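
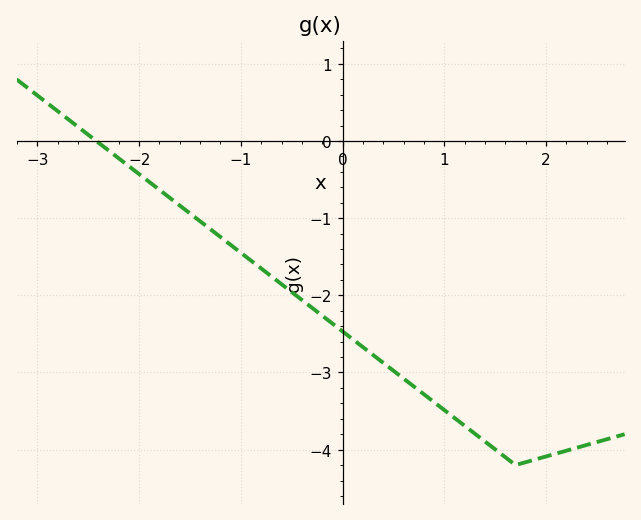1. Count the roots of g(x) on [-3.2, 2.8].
1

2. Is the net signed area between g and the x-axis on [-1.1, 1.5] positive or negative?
negative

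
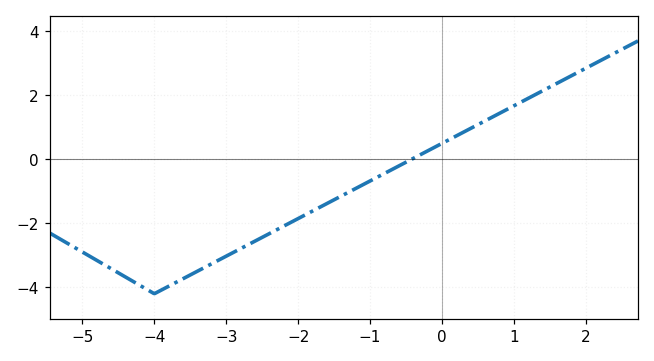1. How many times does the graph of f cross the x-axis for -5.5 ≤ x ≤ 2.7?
1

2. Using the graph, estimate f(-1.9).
-1.73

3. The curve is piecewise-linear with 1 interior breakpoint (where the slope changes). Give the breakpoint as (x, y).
(-4, -4.2)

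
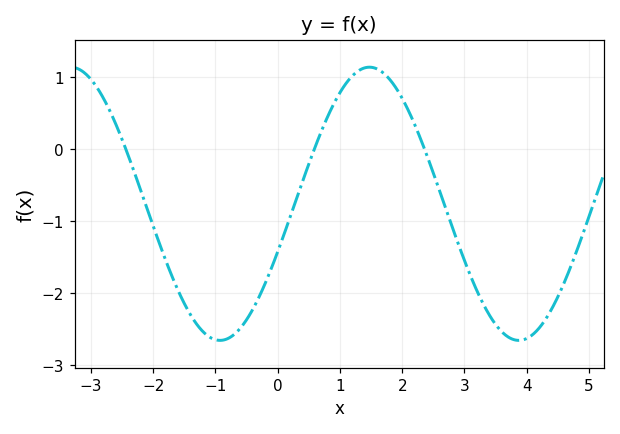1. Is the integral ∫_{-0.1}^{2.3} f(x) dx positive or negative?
positive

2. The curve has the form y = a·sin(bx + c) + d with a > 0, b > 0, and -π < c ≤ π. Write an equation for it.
y = 1.9sin(1.31x - 0.36) - 0.76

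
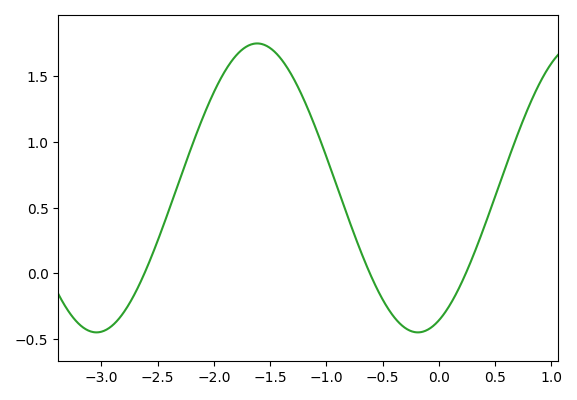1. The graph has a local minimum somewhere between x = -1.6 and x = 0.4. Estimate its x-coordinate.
-0.2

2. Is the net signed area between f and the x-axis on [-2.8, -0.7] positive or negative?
positive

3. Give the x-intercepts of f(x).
-2.6, -0.6, 0.2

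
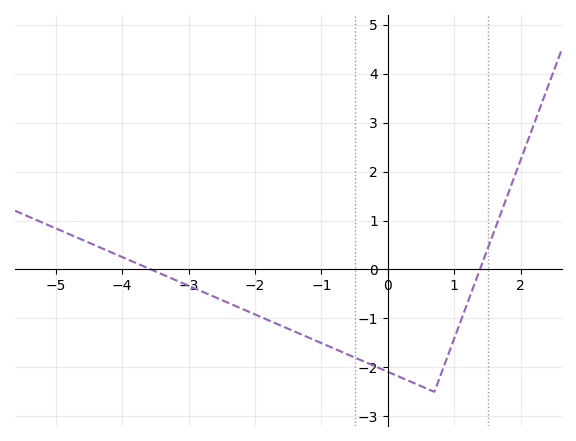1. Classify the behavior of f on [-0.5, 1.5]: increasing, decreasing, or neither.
neither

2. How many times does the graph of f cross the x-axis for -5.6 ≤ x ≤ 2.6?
2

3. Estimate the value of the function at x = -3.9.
0.196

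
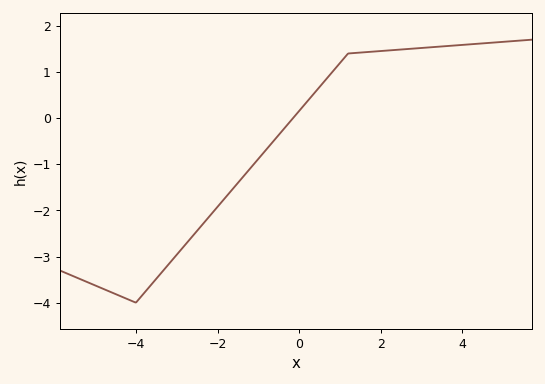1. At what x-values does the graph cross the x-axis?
-0.148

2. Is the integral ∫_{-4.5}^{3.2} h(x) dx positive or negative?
negative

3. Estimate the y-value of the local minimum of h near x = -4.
-4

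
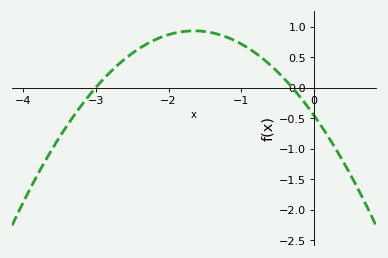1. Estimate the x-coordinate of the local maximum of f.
-1.6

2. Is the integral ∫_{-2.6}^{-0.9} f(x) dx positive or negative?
positive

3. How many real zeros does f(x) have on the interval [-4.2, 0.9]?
2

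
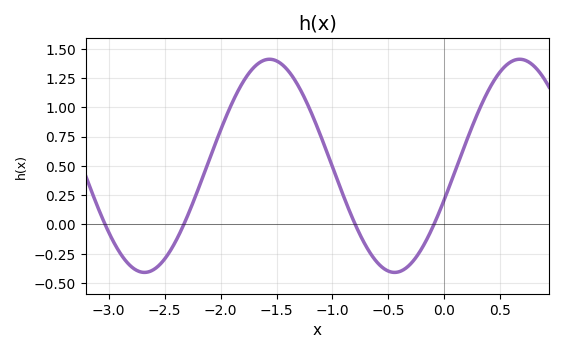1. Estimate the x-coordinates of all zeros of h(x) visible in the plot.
-3, -2.3, -0.8, -0.1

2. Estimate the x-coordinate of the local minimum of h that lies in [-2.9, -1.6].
-2.7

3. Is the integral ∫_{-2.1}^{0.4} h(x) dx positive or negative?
positive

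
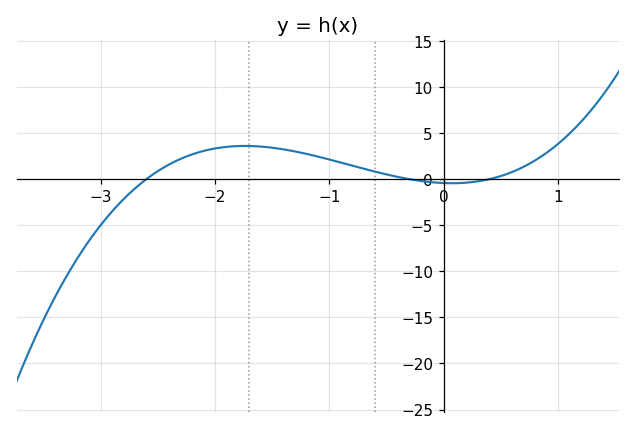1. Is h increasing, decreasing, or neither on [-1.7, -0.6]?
decreasing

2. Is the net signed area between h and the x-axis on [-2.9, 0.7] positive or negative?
positive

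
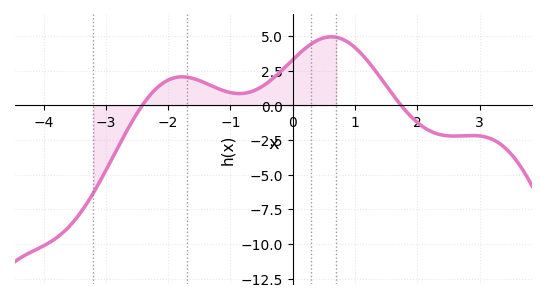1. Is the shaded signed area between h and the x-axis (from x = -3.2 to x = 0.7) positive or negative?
positive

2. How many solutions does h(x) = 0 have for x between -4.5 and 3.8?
2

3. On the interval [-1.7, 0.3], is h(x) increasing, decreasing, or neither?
neither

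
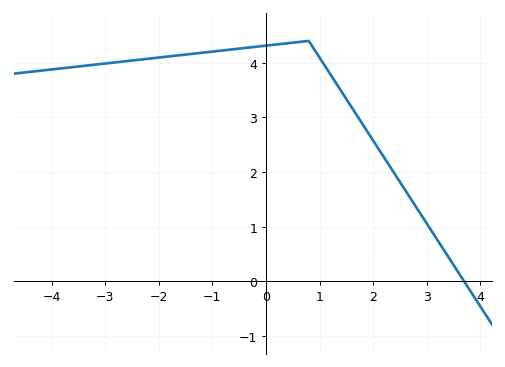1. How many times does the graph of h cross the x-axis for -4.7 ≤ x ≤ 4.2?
1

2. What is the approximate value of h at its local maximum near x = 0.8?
4.4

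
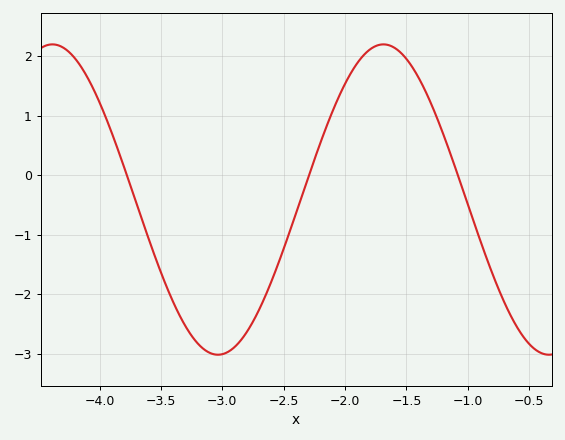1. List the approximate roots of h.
-3.8, -2.3, -1.1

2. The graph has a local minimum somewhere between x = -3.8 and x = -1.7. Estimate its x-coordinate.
-3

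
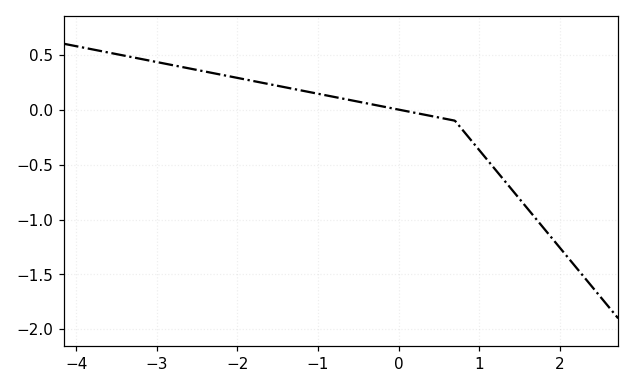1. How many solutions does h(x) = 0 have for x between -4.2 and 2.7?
1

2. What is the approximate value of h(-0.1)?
0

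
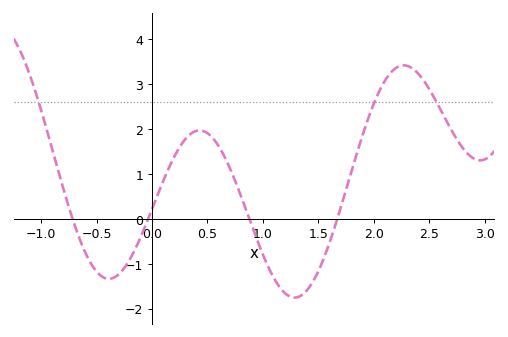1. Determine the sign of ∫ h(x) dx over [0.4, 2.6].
positive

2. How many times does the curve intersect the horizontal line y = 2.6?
3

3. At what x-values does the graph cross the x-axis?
-0.7, 0, 0.9, 1.7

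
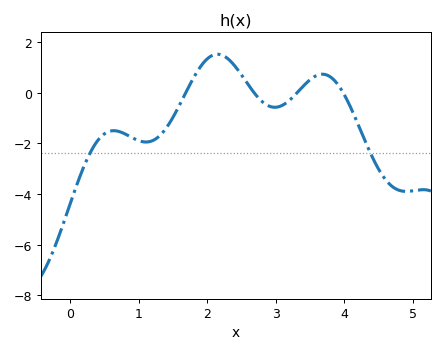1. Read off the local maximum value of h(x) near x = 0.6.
-1.6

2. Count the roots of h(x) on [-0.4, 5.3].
4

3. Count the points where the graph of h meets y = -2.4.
2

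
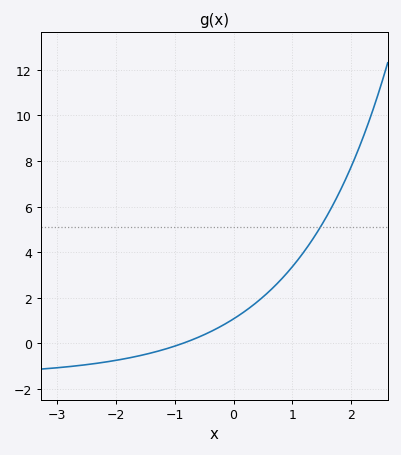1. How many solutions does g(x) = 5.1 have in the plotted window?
1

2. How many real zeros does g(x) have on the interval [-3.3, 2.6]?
1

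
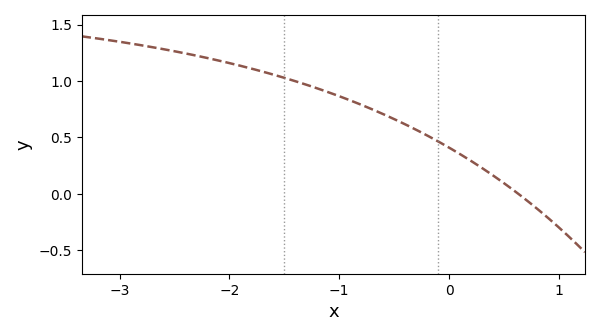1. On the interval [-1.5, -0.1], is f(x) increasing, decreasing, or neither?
decreasing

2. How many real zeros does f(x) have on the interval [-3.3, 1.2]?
1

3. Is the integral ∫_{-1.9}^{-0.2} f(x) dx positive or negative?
positive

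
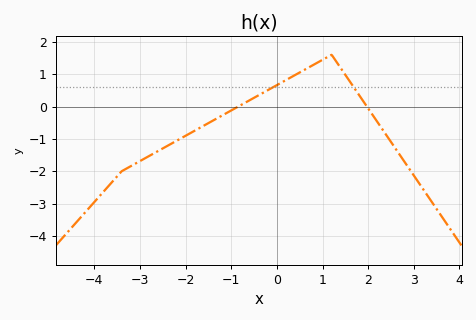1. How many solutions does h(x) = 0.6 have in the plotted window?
2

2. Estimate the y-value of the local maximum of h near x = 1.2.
1.6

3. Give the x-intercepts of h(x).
-0.844, 1.97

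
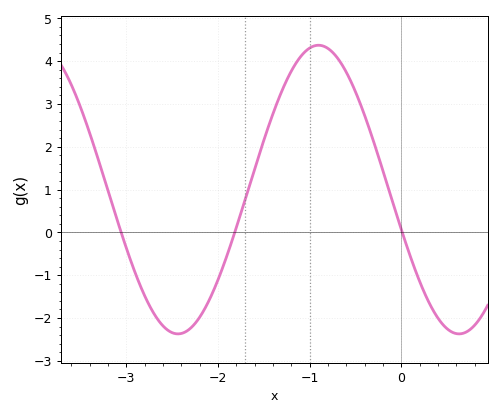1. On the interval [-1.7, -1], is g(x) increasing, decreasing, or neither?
increasing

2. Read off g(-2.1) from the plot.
-1.6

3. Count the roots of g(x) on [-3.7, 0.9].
3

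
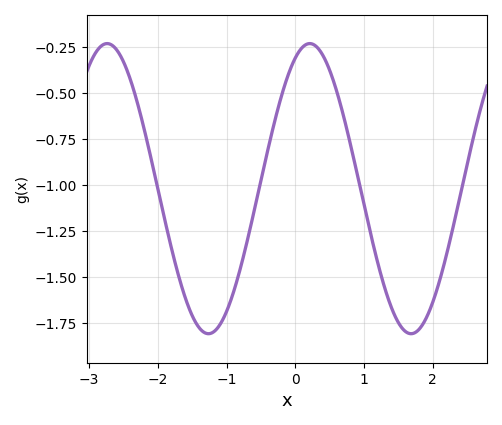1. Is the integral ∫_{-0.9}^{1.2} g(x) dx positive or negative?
negative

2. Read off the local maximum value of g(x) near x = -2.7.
-0.23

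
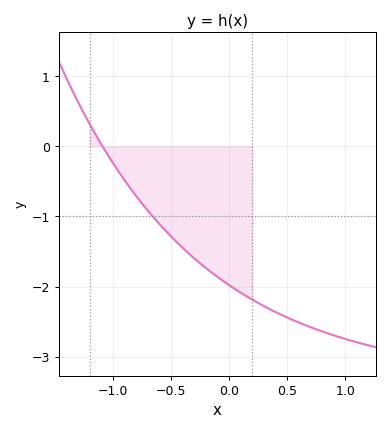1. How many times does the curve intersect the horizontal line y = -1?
1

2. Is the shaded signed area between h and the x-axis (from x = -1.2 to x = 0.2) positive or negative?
negative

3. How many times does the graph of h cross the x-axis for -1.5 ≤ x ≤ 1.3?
1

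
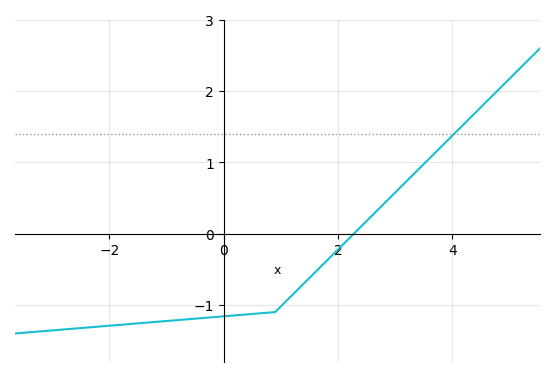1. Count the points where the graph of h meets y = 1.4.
1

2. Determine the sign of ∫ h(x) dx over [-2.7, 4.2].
negative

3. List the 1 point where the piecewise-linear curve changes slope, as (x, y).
(0.9, -1.1)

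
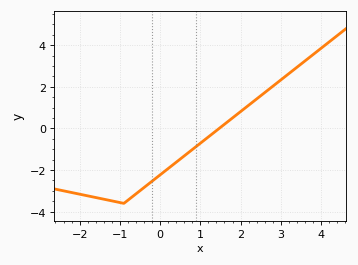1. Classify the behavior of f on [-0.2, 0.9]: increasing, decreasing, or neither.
increasing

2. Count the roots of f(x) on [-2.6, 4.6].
1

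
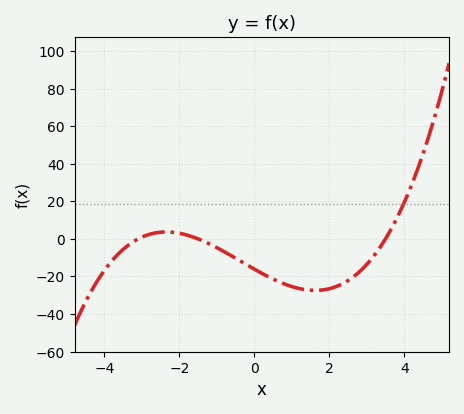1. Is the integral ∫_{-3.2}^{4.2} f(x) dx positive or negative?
negative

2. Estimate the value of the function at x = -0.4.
-11.5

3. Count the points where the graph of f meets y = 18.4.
1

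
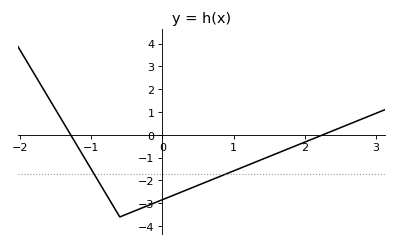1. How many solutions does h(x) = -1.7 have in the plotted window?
2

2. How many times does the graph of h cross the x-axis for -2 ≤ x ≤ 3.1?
2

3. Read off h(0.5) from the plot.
-2.21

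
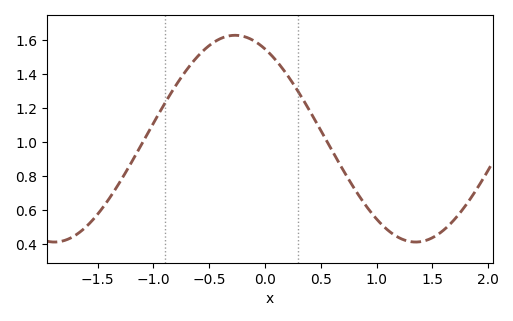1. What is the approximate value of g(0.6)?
0.96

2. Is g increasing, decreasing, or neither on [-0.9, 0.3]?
neither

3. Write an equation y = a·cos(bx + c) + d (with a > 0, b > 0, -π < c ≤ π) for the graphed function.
y = 0.61cos(1.9x + 0.52) + 1.02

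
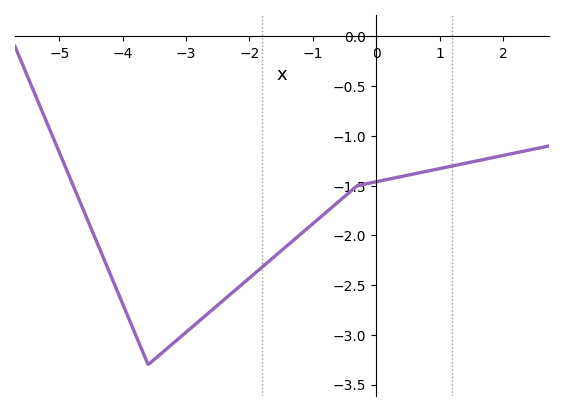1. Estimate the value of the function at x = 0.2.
-1.43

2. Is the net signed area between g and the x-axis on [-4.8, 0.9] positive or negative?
negative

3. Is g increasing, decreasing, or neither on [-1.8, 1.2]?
increasing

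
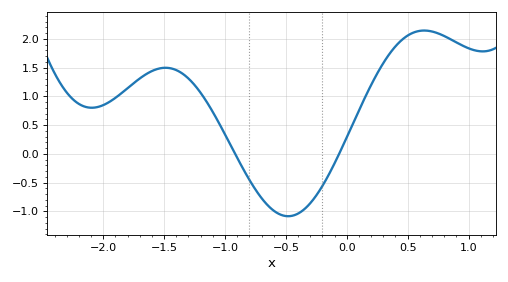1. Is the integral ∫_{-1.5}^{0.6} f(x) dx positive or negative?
positive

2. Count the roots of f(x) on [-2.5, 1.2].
2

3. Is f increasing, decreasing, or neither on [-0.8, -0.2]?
neither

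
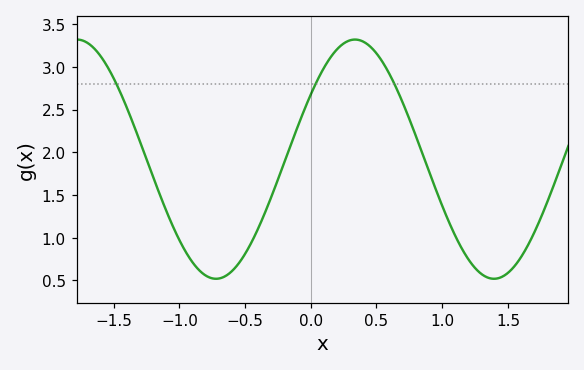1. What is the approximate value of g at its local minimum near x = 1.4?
0.5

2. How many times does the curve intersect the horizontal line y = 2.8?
3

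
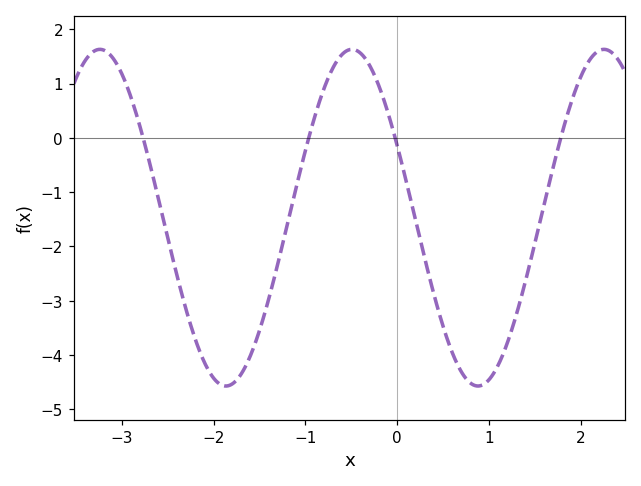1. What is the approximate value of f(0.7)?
-4.3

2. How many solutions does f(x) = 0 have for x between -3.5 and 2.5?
4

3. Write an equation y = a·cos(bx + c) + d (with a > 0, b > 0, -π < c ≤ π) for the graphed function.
y = 3.1cos(2.3x + 1.1) - 1.47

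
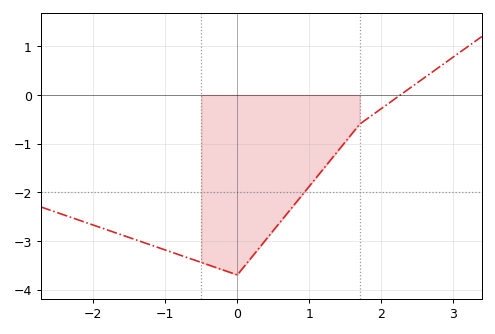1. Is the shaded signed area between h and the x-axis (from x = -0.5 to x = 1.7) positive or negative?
negative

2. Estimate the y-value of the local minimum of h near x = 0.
-3.7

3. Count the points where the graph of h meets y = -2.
1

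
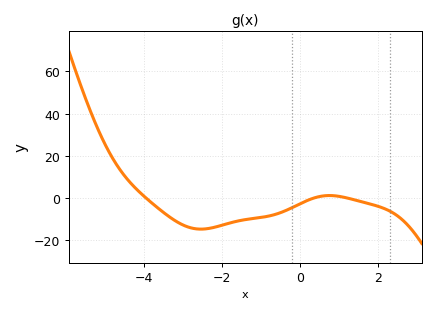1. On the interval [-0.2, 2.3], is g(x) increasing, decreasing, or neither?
neither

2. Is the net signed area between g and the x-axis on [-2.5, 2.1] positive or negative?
negative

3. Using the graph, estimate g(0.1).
-2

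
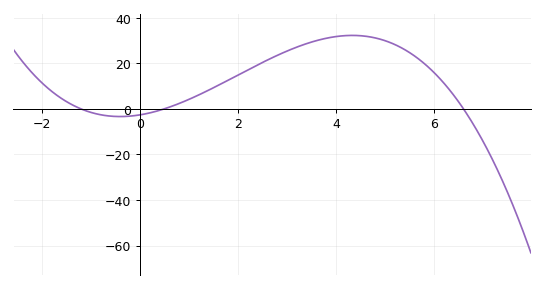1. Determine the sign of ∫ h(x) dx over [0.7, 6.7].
positive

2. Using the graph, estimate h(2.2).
18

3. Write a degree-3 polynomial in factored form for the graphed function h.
y = -0.67(x + 1.2)(x - 0.5)(x - 6.6)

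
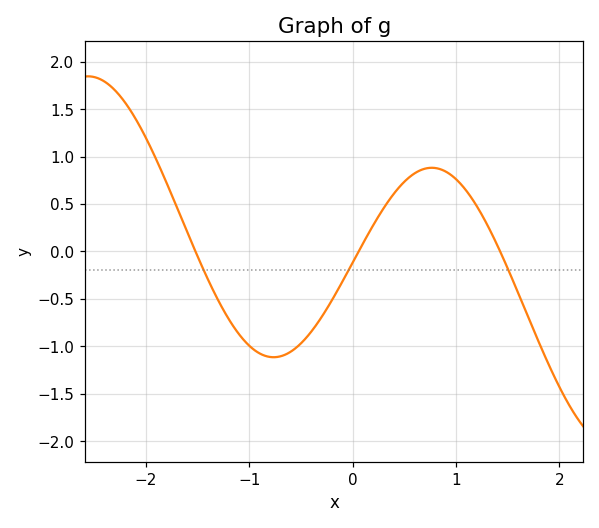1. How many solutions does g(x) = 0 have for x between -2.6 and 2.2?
3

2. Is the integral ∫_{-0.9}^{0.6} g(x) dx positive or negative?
negative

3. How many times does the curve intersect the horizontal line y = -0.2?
3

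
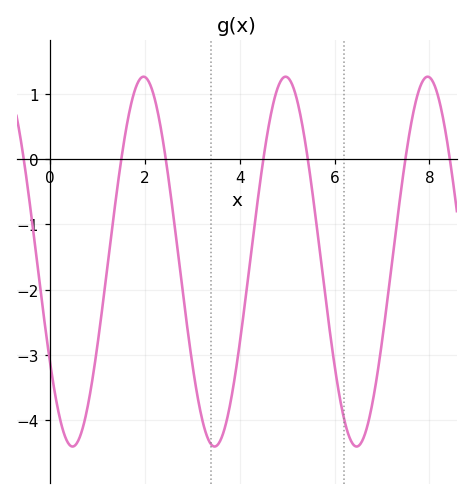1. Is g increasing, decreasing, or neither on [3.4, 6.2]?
neither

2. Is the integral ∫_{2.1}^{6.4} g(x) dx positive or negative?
negative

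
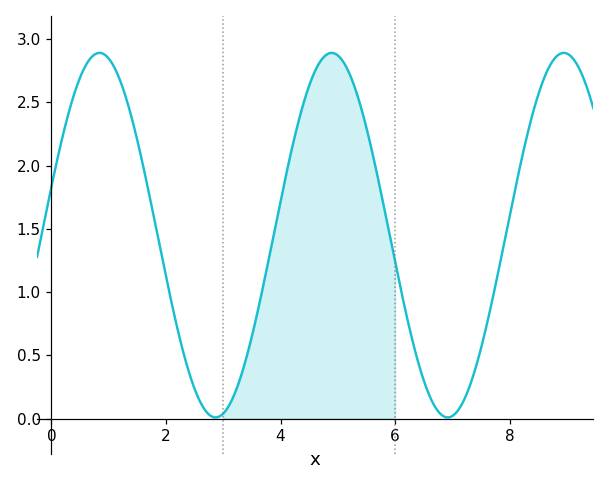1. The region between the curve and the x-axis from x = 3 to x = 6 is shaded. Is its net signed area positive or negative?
positive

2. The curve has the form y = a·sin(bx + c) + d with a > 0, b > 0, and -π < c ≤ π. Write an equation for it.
y = 1.44sin(1.6x + 0.27) + 1.45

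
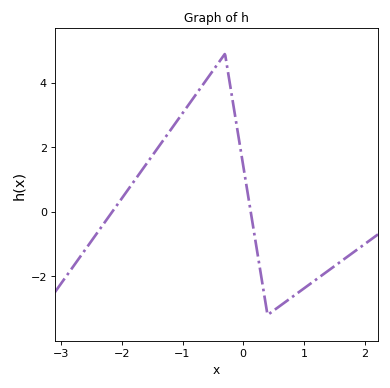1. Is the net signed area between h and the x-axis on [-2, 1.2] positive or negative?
positive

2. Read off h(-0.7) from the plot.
3.84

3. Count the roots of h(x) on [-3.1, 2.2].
2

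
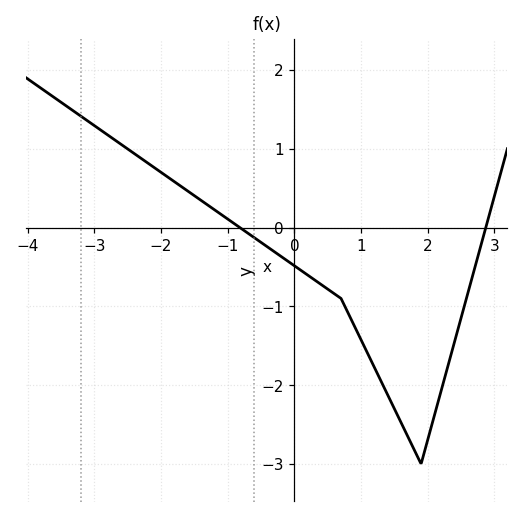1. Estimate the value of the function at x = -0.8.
0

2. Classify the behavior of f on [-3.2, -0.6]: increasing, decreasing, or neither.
decreasing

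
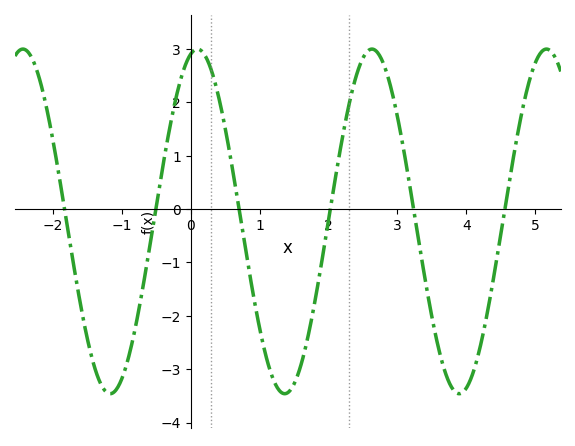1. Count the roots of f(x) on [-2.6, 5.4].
6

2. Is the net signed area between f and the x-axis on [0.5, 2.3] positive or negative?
negative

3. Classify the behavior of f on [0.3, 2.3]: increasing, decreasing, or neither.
neither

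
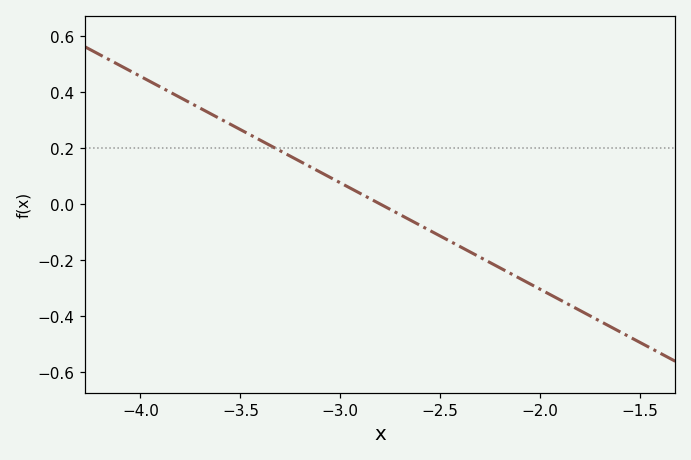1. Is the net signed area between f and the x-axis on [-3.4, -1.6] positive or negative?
negative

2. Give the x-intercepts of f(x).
-2.8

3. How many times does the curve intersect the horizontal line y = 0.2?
1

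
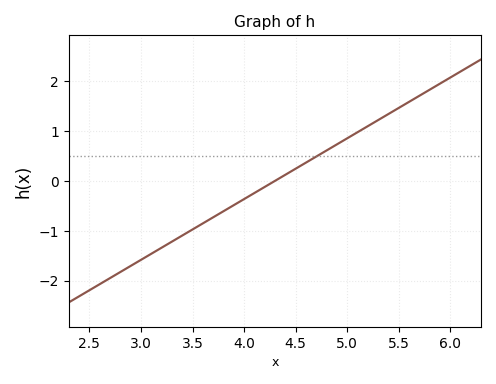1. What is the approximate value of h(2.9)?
-1.71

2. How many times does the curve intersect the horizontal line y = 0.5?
1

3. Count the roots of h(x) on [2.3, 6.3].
1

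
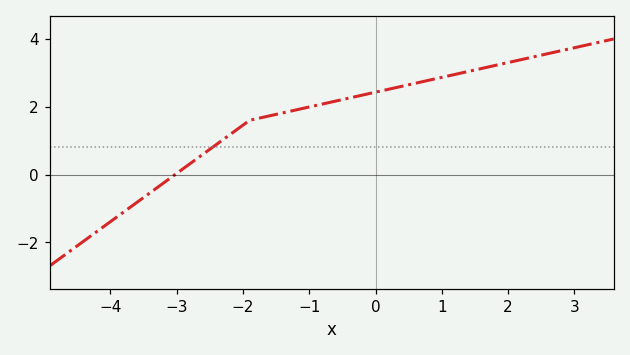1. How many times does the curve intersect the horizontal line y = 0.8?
1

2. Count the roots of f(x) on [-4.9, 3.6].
1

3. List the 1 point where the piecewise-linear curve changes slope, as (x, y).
(-1.9, 1.6)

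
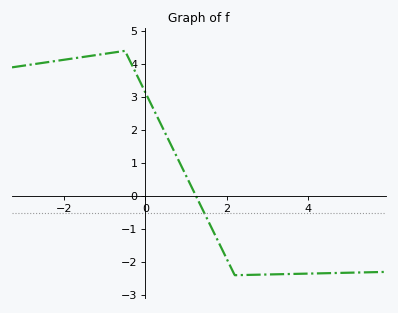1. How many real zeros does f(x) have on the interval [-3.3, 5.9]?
1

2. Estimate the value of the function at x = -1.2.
4.3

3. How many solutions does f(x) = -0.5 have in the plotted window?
1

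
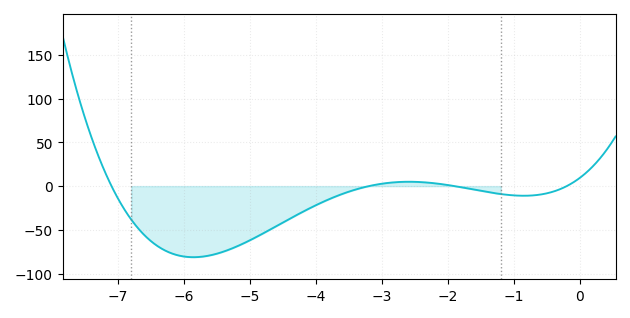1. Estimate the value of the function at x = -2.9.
3.74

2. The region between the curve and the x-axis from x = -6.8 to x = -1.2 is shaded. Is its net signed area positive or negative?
negative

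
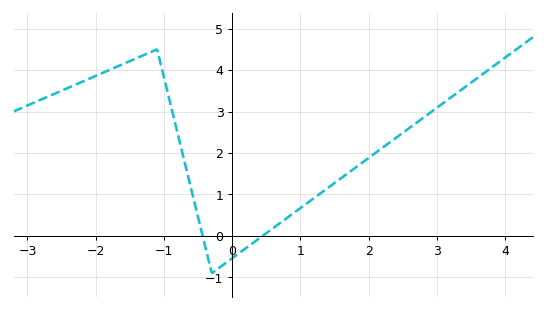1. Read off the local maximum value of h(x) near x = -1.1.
4.5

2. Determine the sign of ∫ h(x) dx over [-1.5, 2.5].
positive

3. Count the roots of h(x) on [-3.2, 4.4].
2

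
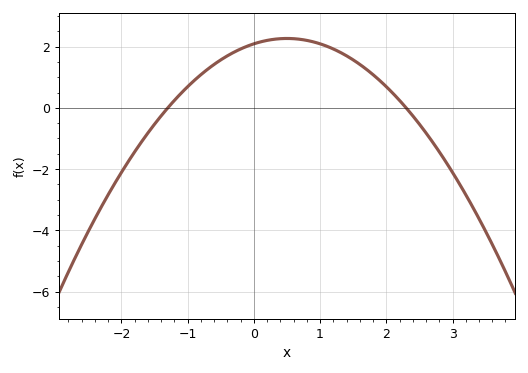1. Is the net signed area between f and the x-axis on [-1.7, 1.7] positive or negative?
positive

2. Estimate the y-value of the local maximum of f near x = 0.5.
2.27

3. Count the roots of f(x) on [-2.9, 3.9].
2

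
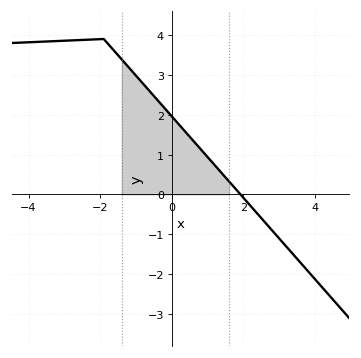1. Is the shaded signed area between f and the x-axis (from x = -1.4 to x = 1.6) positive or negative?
positive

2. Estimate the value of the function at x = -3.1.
3.9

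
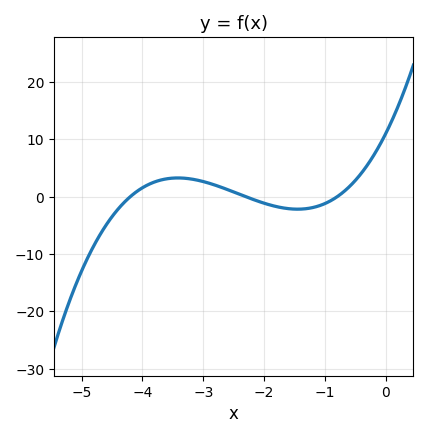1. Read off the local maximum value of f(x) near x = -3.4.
3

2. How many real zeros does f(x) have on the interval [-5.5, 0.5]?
3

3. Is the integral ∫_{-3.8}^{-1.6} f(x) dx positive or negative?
positive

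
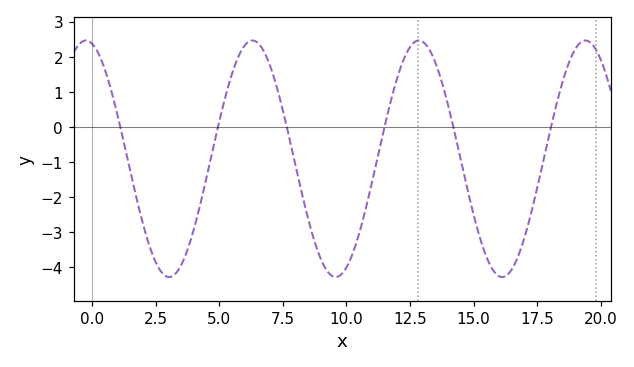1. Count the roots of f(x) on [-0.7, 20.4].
6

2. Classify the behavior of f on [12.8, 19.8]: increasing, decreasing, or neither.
neither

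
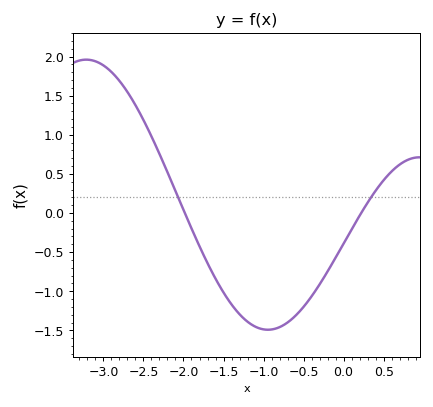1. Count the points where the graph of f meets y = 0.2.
2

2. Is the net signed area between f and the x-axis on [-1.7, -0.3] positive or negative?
negative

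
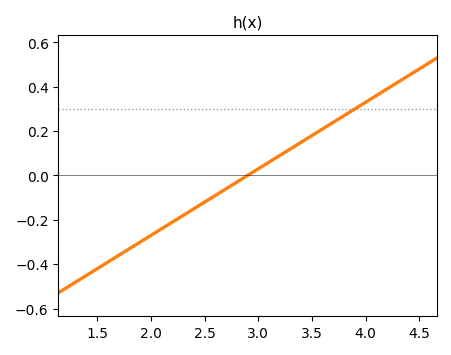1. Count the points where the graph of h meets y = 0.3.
1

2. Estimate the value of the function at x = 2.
-0.28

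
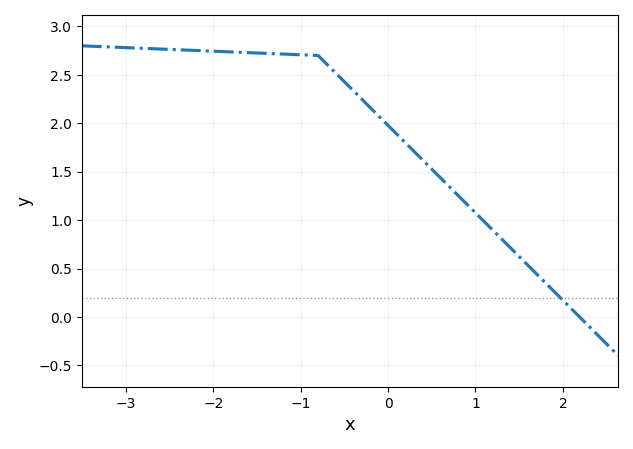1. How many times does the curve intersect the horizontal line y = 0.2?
1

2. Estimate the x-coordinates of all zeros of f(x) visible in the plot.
2.19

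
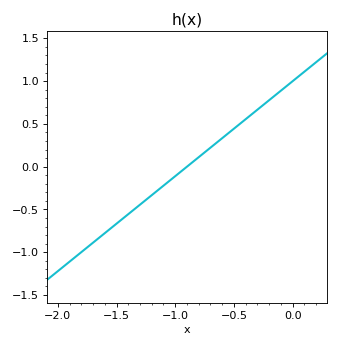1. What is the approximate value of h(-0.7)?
0.2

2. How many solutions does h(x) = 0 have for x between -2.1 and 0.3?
1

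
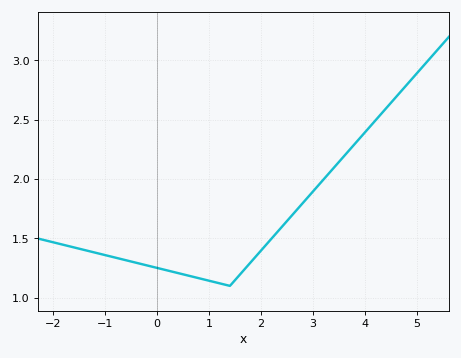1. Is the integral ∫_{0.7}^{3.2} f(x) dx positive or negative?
positive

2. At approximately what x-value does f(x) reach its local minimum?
1.4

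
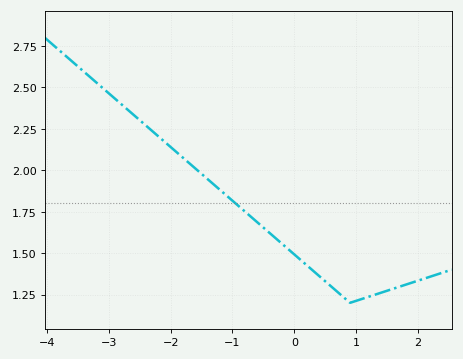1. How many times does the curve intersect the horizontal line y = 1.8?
1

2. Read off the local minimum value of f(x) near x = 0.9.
1.2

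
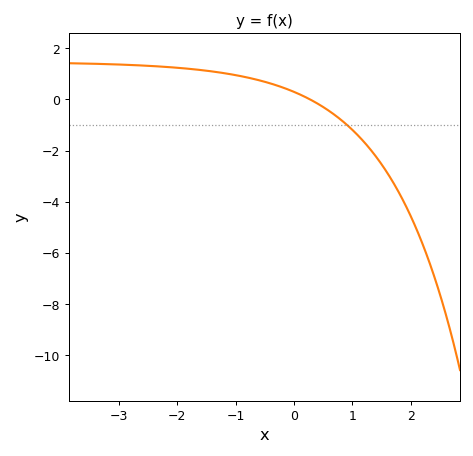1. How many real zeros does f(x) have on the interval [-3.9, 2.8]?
1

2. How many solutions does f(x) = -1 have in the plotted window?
1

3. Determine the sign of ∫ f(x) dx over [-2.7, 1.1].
positive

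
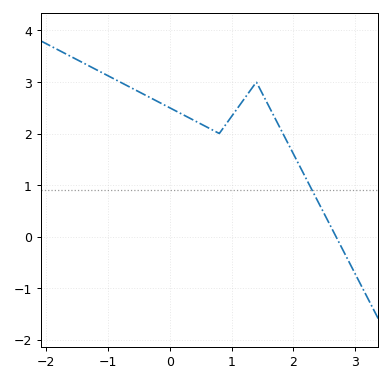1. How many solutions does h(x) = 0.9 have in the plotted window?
1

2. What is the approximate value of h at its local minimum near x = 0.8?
2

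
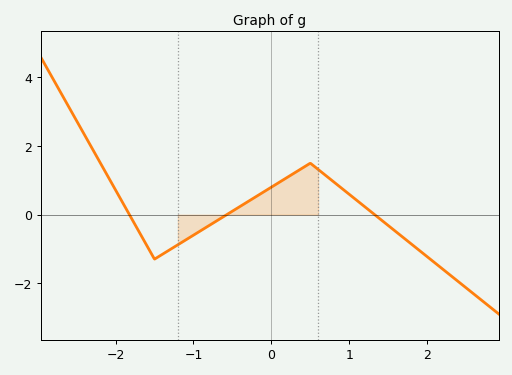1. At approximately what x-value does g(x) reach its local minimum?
-1.5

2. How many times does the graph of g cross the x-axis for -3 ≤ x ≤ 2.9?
3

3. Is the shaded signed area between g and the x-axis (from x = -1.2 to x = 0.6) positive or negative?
positive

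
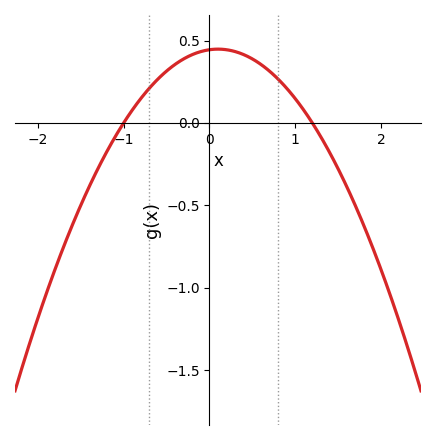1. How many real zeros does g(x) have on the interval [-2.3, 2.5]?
2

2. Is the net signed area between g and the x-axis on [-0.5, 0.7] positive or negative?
positive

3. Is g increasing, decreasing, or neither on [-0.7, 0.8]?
neither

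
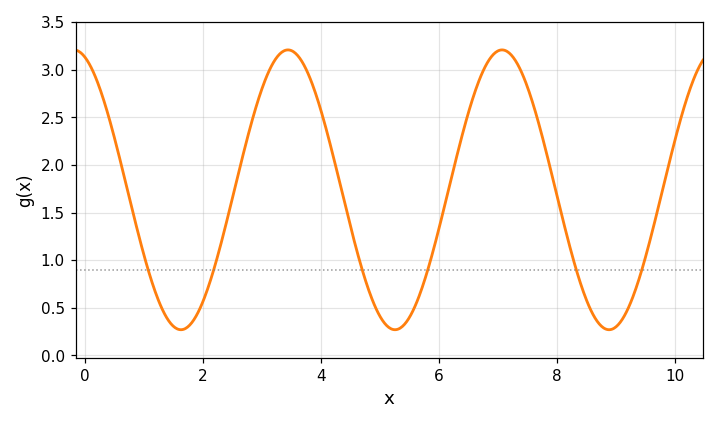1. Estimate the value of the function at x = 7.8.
2.2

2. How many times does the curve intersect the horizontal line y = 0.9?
6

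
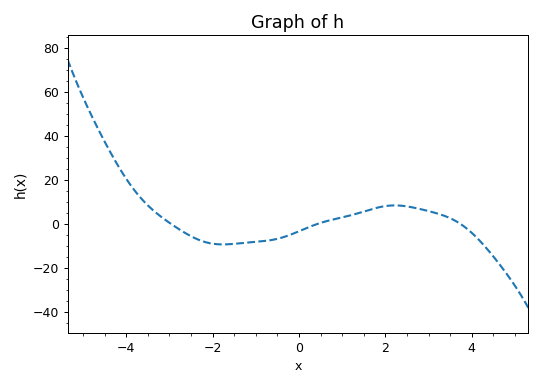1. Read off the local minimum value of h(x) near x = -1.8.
-9.33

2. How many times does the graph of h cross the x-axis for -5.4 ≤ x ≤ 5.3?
3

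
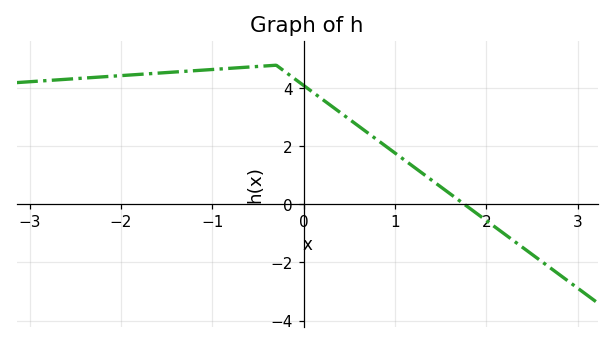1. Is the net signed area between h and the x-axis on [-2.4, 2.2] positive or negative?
positive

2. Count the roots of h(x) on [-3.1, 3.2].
1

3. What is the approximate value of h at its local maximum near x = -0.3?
4.8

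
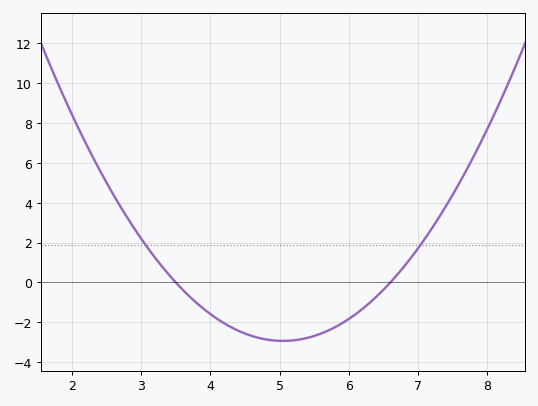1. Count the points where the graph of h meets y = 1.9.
2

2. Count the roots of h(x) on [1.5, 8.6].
2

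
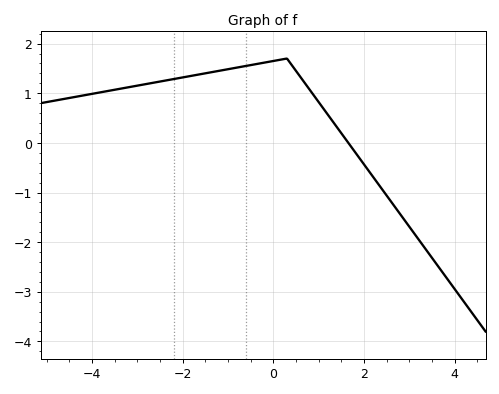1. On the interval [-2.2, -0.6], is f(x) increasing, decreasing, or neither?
increasing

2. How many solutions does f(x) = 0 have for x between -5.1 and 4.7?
1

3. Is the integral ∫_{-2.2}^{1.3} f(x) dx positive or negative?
positive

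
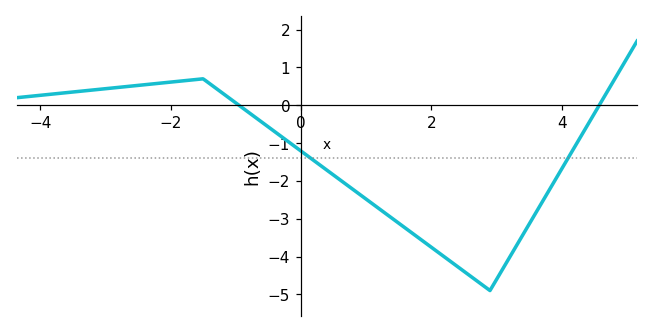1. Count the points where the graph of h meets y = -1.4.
2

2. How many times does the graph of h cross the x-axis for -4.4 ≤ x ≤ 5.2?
2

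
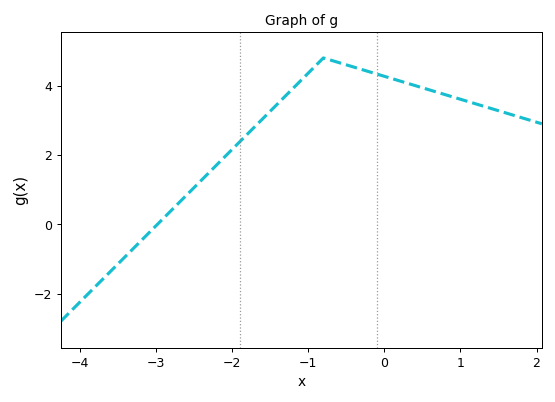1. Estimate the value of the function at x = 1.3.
3.41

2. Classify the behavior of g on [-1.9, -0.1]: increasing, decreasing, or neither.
neither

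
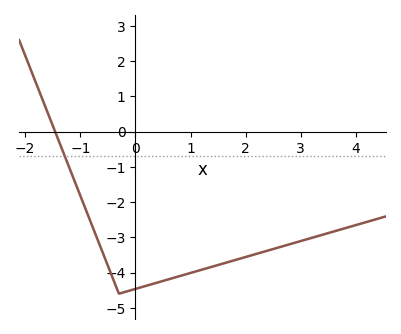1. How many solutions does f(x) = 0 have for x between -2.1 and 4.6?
1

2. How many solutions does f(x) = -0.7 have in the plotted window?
1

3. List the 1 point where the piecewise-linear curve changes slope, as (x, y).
(-0.3, -4.6)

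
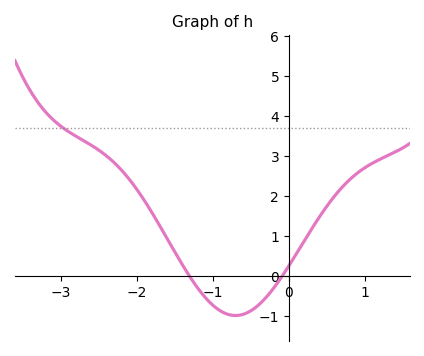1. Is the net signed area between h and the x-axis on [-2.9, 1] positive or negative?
positive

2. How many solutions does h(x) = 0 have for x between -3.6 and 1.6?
2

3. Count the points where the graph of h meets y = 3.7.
1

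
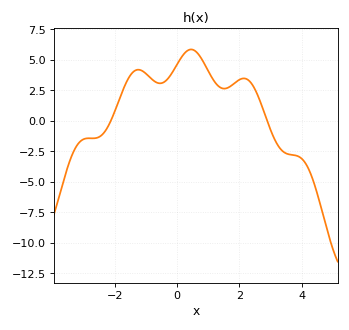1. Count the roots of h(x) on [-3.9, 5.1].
2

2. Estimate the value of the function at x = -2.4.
-1.2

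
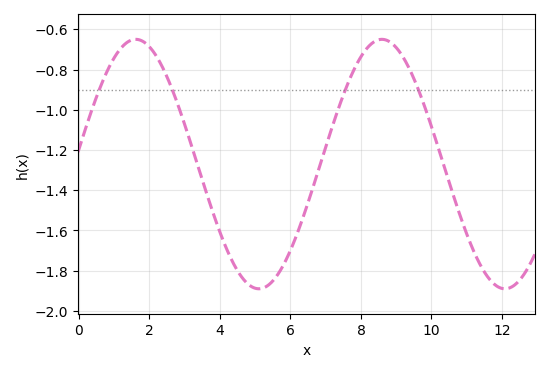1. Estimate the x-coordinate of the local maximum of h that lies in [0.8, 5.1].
1.61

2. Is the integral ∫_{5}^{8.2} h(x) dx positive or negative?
negative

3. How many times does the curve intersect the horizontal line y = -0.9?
4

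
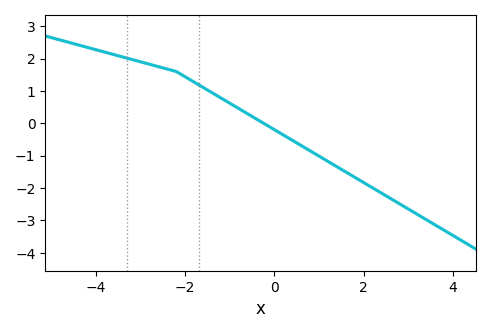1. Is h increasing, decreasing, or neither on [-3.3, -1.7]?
decreasing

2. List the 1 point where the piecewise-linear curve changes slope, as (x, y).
(-2.2, 1.6)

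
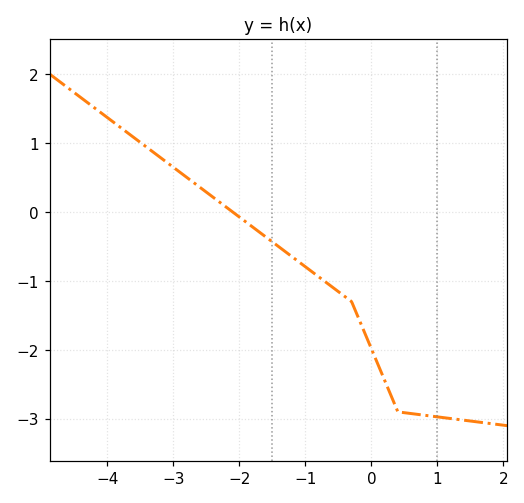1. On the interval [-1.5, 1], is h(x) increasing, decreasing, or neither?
decreasing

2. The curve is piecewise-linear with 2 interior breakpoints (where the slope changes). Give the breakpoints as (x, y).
(-0.3, -1.3); (0.4, -2.9)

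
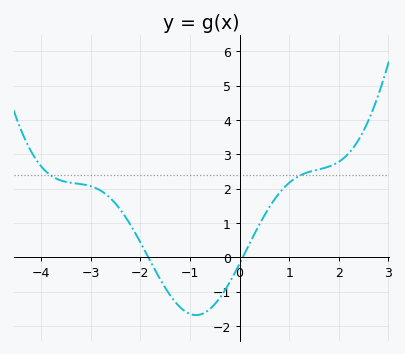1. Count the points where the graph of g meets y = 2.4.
2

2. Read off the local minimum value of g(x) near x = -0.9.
-1.7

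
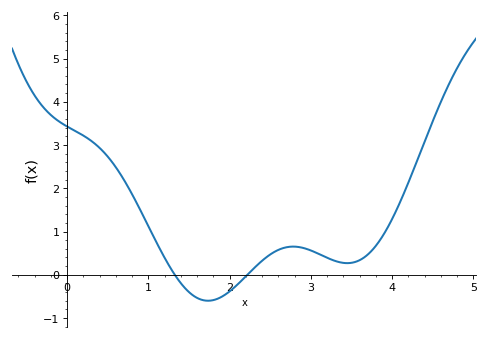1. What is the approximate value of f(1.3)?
0.1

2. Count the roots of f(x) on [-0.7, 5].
2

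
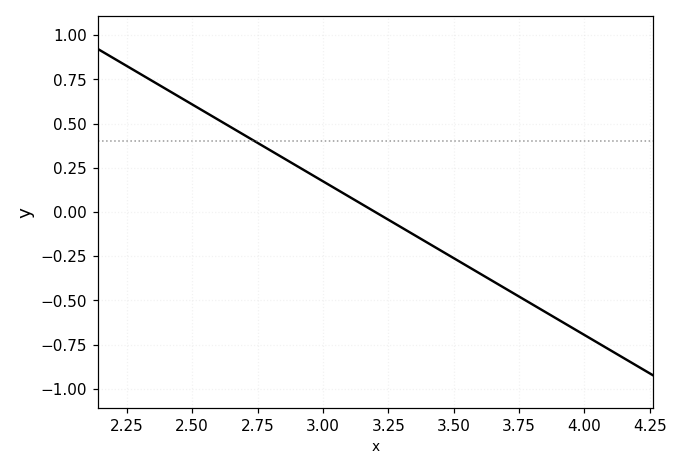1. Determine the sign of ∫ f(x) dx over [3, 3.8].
negative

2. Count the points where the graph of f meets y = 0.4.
1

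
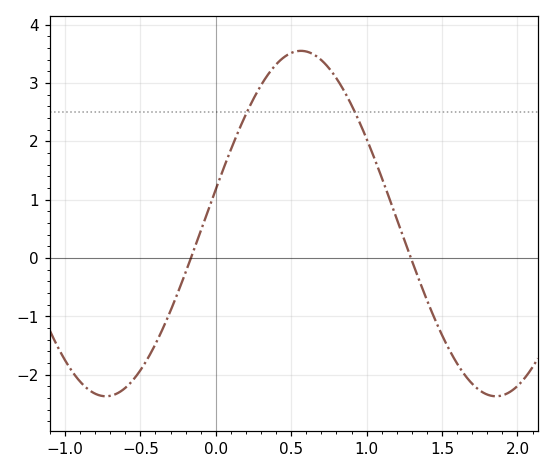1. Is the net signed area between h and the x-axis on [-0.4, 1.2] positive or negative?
positive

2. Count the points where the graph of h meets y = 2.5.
2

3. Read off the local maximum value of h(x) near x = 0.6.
3.5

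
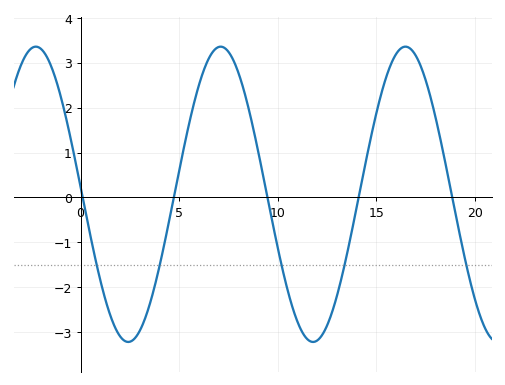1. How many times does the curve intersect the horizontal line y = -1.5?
5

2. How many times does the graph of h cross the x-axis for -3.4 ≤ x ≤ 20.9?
5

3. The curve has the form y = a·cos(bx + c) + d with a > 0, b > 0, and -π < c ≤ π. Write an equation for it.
y = 3.29cos(0.67x + 1.52) + 0.07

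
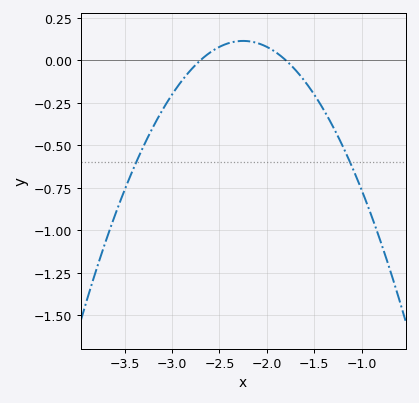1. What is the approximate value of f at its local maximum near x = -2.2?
0.113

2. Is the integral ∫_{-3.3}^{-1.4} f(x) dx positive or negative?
negative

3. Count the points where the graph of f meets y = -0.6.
2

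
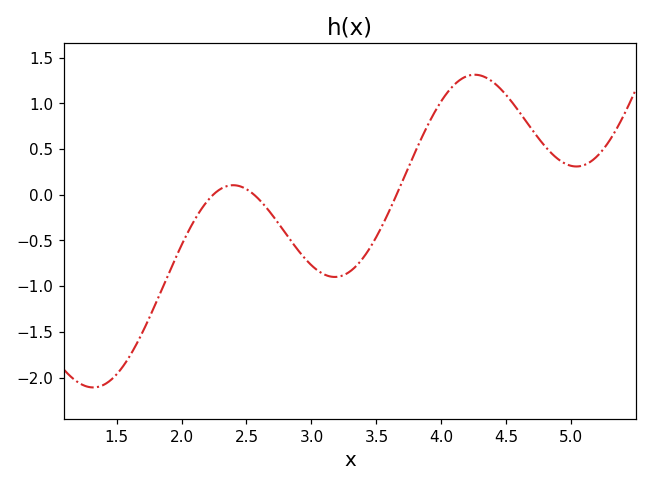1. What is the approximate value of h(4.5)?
1.09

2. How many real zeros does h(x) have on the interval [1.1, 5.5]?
3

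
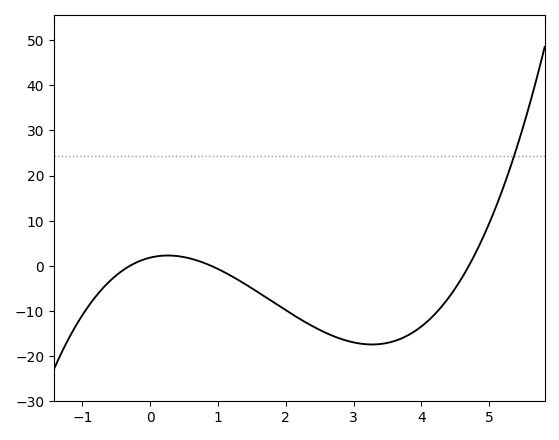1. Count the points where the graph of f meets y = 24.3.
1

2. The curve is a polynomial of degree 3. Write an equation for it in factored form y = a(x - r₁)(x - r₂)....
y = 1.44(x + 0.3)(x - 0.9)(x - 4.7)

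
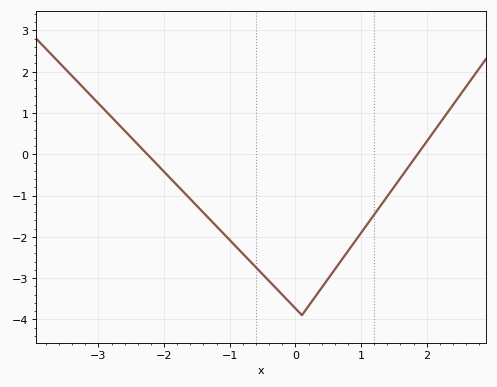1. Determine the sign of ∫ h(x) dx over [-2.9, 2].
negative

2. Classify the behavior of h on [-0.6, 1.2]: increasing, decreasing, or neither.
neither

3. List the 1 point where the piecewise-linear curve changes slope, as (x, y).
(0.1, -3.9)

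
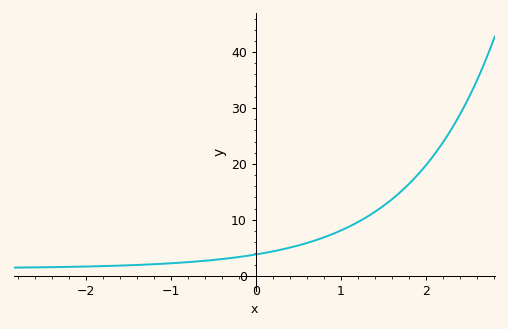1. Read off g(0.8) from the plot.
6.85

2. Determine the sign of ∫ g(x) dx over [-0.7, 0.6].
positive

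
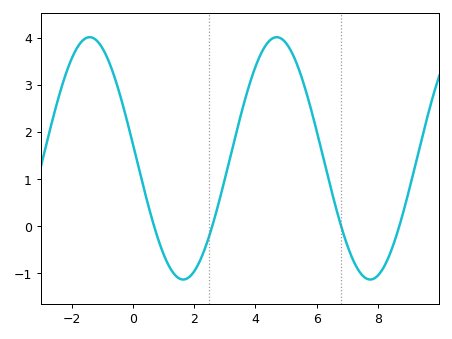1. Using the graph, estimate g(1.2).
-0.869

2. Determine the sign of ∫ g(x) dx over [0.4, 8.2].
positive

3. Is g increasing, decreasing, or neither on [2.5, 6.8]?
neither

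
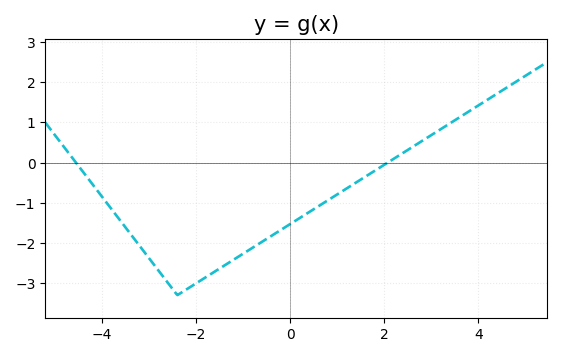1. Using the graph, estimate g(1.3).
-0.6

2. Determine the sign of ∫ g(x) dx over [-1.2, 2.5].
negative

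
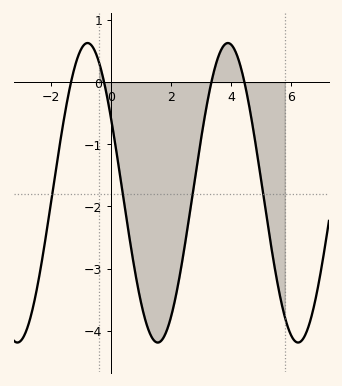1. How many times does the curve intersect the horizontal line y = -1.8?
4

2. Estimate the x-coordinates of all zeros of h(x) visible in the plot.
-1.34, -0.238, 3.35, 4.45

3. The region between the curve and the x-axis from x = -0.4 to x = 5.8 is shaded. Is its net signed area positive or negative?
negative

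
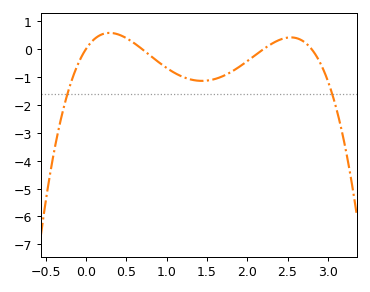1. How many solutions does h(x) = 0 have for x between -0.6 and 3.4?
4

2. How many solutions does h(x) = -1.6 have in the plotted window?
2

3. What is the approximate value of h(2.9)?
-0.5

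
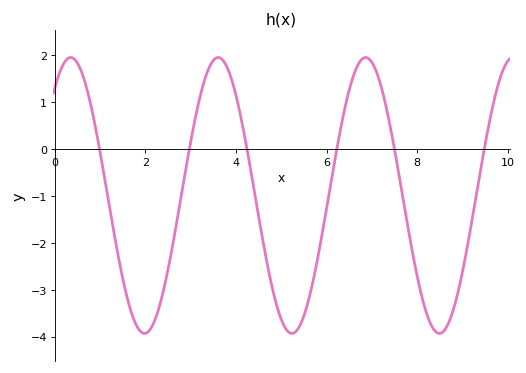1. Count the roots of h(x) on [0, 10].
6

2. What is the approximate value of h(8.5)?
-3.9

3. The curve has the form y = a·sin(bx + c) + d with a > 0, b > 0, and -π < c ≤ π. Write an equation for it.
y = 2.94sin(1.9x + 0.89) - 0.99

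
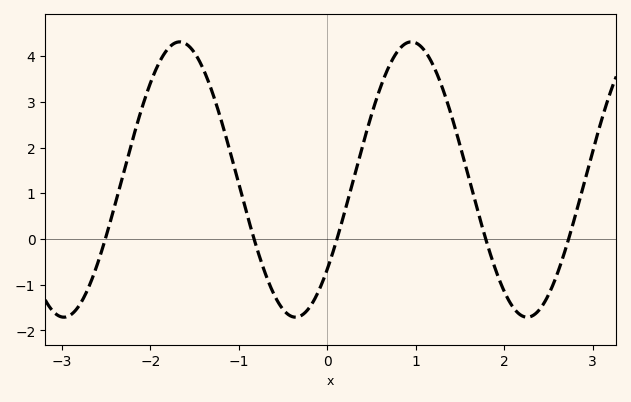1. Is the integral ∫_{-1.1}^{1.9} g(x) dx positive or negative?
positive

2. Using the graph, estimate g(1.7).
0.623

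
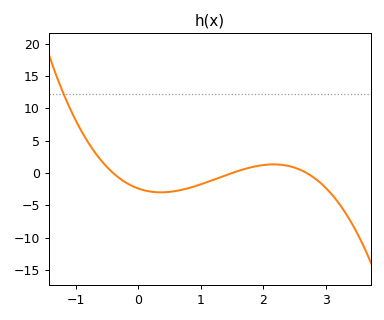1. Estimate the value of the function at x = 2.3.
1.27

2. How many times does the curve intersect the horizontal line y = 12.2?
1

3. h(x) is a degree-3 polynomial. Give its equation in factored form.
y = -1.47(x + 0.4)(x - 1.5)(x - 2.7)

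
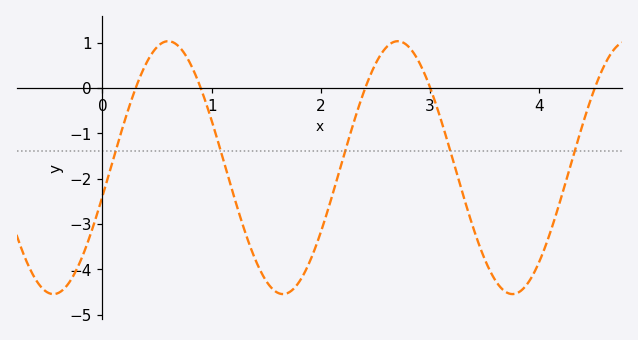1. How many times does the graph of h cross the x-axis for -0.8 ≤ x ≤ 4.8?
5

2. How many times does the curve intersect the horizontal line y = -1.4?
5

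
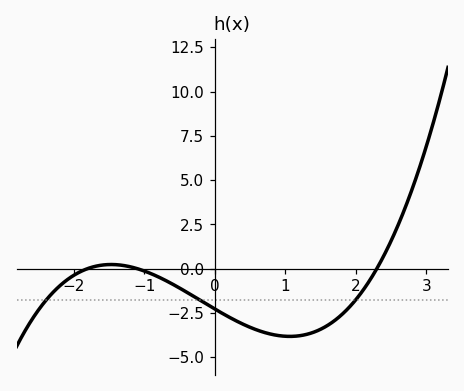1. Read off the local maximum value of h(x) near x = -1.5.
0.2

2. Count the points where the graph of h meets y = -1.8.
3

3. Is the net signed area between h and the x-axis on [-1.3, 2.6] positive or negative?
negative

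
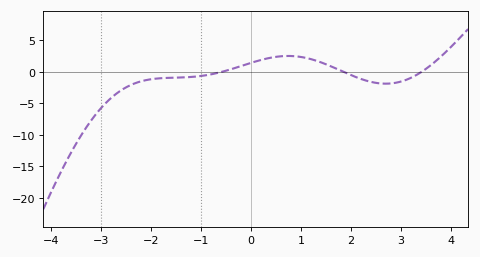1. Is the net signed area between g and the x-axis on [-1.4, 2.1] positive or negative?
positive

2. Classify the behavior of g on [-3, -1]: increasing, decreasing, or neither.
increasing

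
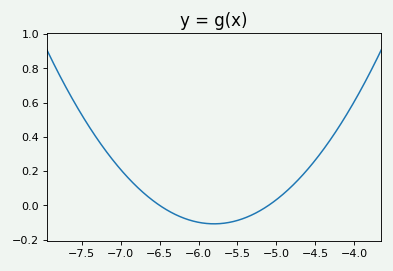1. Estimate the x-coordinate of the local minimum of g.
-5.8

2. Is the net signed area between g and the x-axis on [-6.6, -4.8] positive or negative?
negative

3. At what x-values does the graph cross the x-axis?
-6.5, -5.1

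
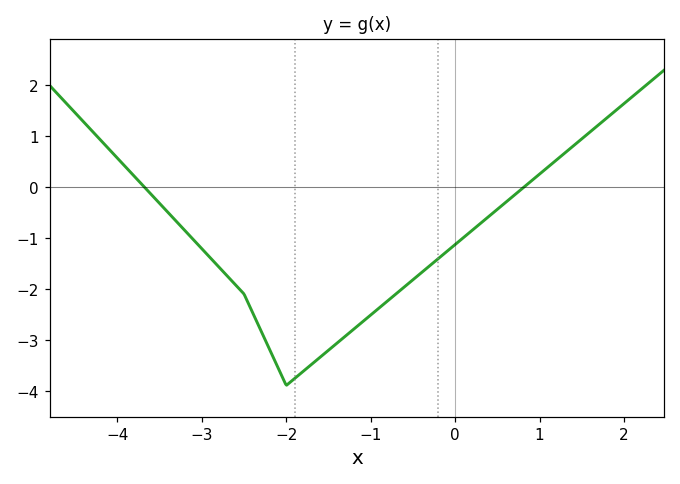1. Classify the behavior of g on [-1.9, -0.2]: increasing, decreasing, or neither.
increasing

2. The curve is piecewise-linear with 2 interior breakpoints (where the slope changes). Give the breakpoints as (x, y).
(-2.5, -2.1); (-2, -3.9)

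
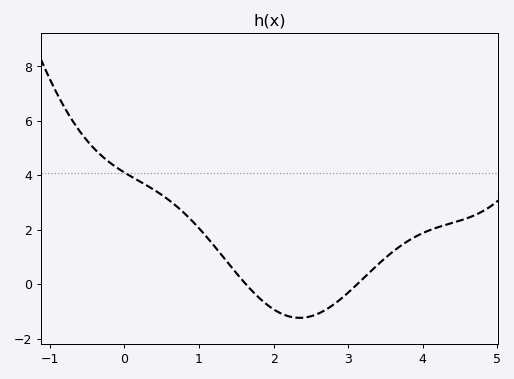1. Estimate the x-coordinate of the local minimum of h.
2.35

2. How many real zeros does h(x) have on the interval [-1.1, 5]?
2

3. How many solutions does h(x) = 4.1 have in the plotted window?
1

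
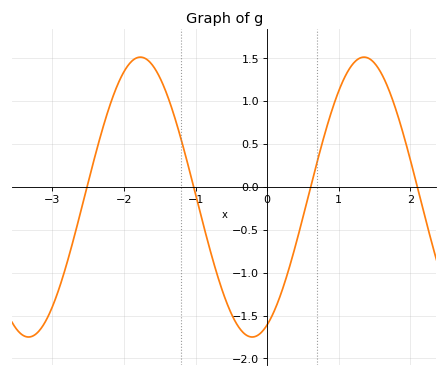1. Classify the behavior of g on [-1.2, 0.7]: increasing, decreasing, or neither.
neither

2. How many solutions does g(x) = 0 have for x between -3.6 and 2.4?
4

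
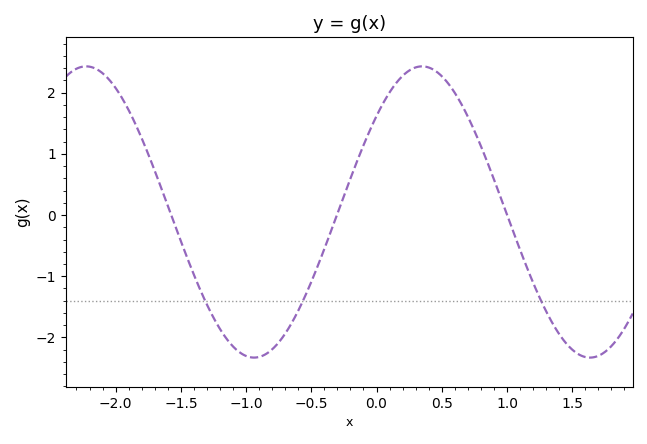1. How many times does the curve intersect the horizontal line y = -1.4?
3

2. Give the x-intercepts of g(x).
-1.6, -0.3, 1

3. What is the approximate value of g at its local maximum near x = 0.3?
2.4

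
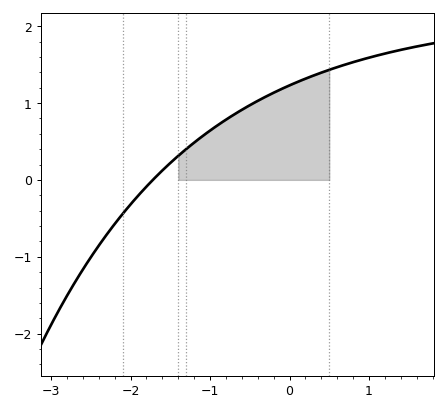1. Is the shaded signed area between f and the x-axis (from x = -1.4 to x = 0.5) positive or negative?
positive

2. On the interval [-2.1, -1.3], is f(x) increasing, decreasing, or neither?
increasing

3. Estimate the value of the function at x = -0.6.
0.912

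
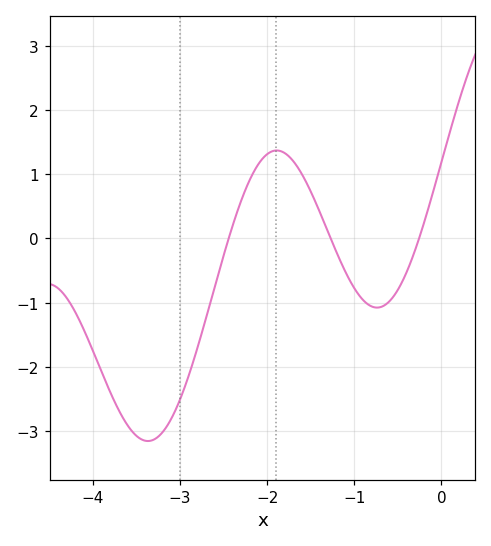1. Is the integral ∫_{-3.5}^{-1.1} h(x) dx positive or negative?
negative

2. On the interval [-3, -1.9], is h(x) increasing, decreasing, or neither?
increasing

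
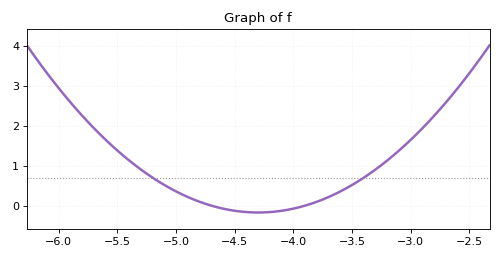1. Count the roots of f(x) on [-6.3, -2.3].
2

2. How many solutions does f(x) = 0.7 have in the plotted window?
2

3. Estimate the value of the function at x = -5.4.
1.1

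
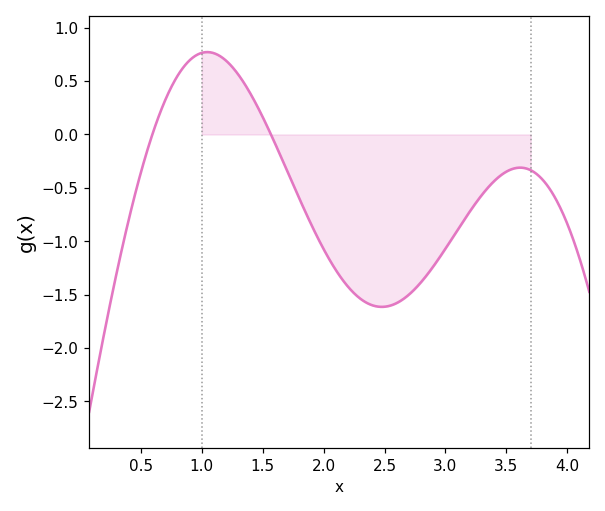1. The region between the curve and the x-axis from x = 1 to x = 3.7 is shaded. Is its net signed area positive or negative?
negative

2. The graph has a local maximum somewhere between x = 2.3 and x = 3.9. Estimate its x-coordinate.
3.61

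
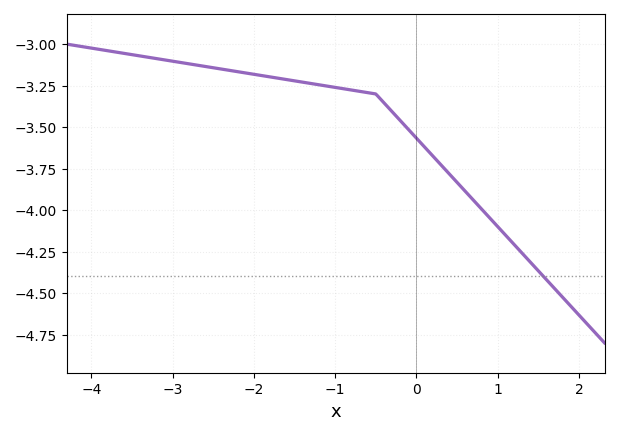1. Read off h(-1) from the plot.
-3.25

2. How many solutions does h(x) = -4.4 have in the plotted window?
1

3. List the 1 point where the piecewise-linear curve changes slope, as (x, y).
(-0.5, -3.3)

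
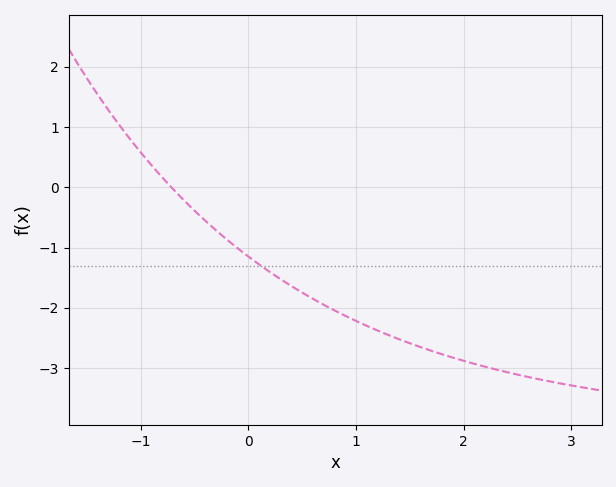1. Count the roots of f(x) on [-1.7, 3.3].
1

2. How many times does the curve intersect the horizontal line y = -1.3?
1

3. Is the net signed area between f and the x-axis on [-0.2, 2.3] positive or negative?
negative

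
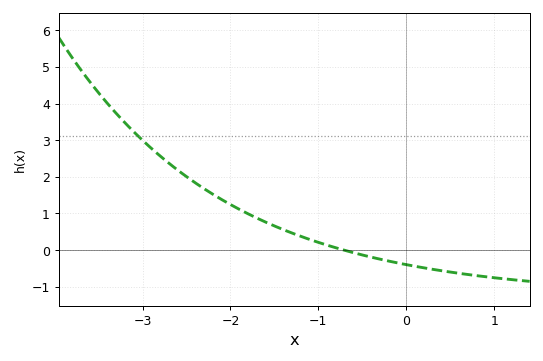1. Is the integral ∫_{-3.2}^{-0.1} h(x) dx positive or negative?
positive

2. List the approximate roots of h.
-0.714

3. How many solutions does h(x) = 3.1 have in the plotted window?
1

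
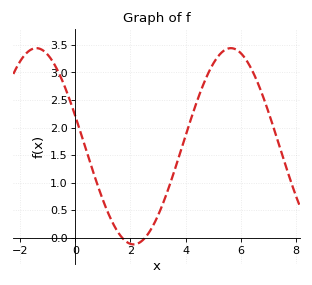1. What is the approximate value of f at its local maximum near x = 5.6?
3.44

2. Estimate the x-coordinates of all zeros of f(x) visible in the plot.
1.7, 2.53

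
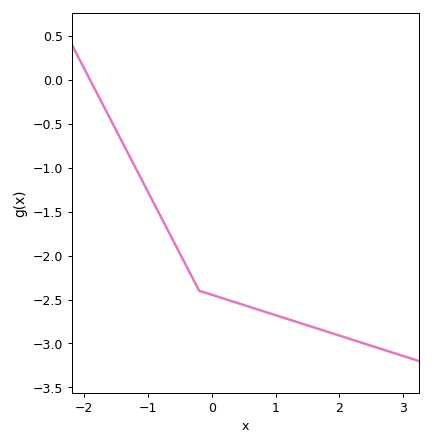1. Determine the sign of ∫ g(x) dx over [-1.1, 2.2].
negative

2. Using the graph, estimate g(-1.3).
-0.85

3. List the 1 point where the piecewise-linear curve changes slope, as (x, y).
(-0.2, -2.4)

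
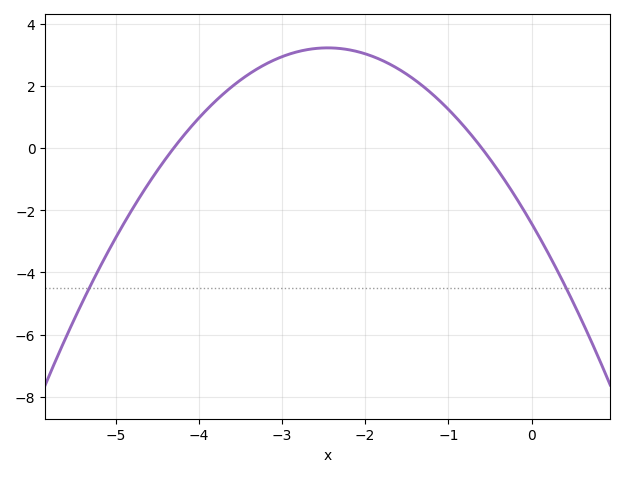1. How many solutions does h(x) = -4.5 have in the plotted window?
2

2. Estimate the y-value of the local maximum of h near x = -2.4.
3.22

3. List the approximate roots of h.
-4.3, -0.6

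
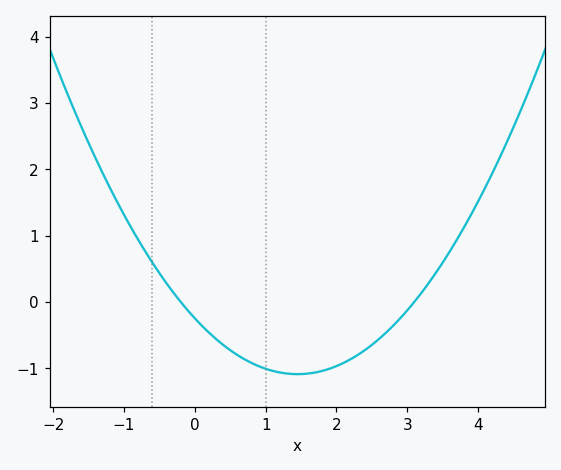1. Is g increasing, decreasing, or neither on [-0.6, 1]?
decreasing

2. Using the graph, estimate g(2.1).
-0.9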